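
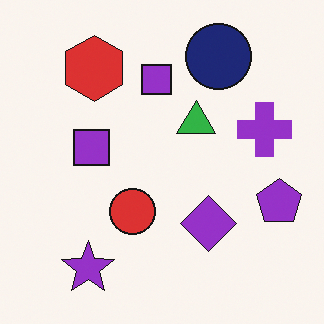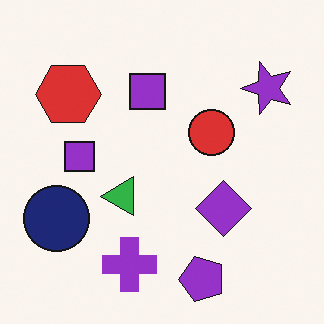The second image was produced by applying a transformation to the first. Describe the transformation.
The image was transposed (reflected across the top-left ↔ bottom-right diagonal).

Shapes have swapped their row and column positions — what was in the top-right is now in the bottom-left — a diagonal reflection.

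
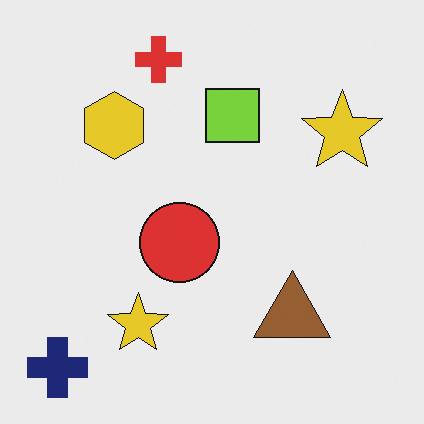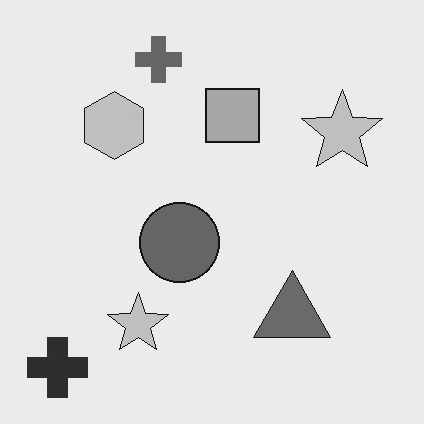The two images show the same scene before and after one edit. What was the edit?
It was converted to grayscale.

All color is removed — every shape is now a shade of grey.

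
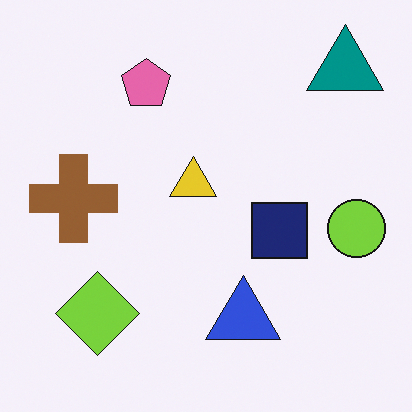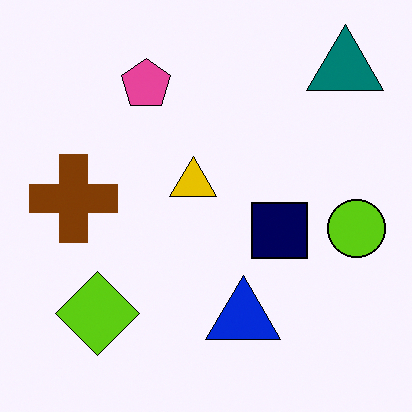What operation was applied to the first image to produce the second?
The second image is the first given slightly increased contrast.

Tones are pushed away from mid-grey across the whole image — a global contrast change.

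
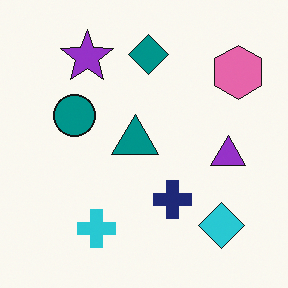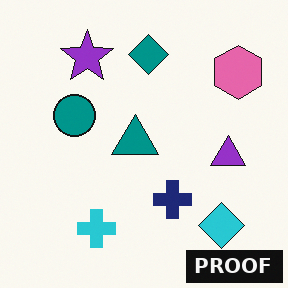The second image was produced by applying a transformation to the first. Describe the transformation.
Watermarked with the text "PROOF" in the lower-right corner.

A dark label reading "PROOF" appears in the lower-right corner.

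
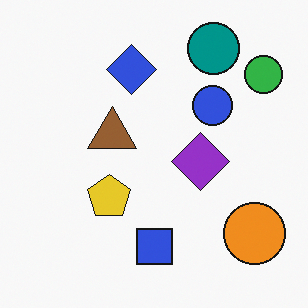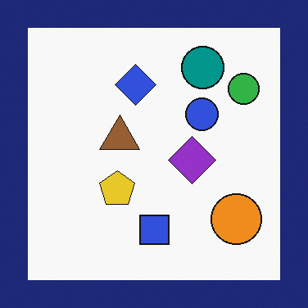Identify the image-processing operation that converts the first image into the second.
The transformation is: framed with a navy border.

A solid navy frame runs around the edge of the second image, with the content slightly shrunk inside it.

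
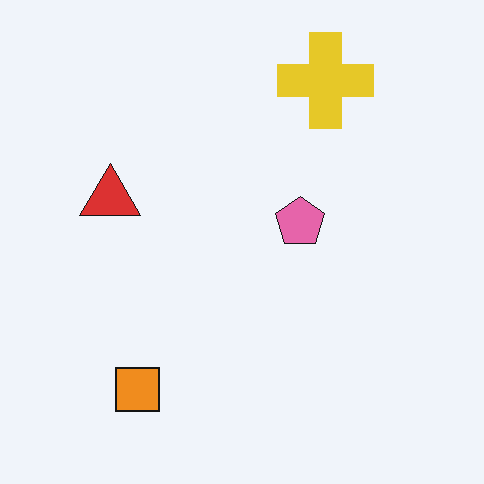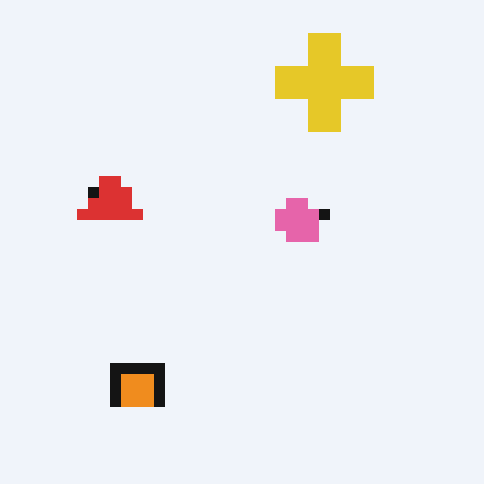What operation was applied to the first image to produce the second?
Heavily pixelated into large blocks.

Shapes are reduced to large square blocks; fine edges and outlines are lost — a downscale-then-upscale (mosaic) effect.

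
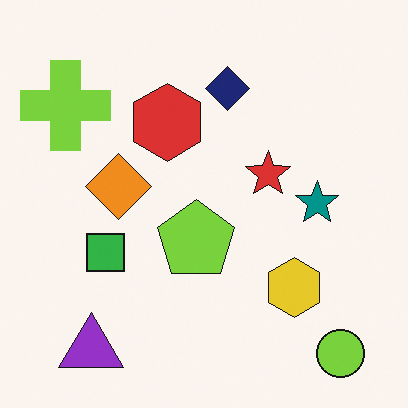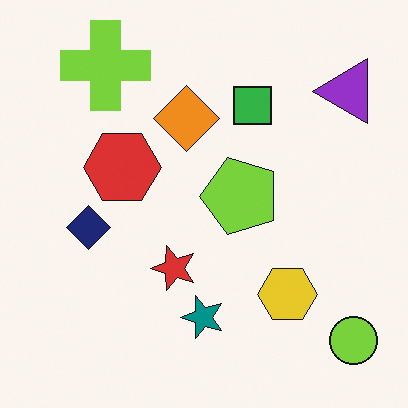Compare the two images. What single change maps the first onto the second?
The image was transposed (reflected across the top-left ↔ bottom-right diagonal).

Shapes have swapped their row and column positions — what was in the top-right is now in the bottom-left — a diagonal reflection.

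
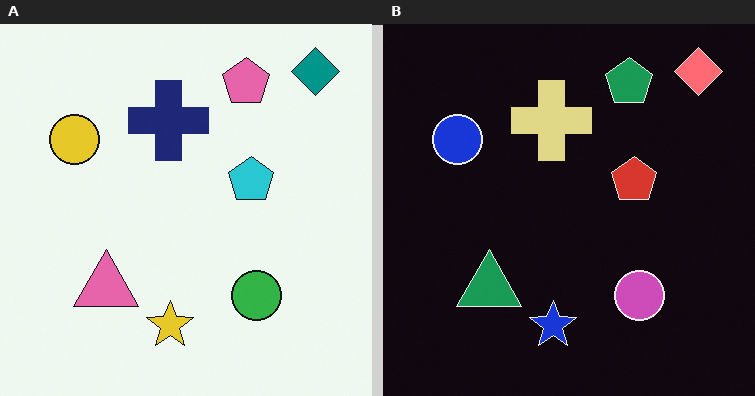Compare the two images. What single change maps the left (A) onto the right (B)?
It was color-inverted (negative).

The light background has become dark and every shape's color is its complement — a photographic negative.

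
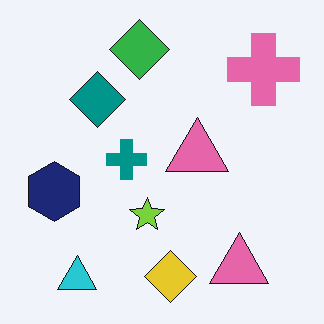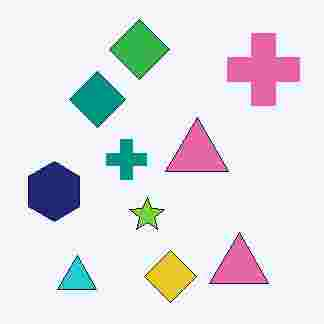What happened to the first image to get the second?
Degraded with heavy JPEG compression.

Blocky 8×8 compression artifacts appear around shape edges and the flat background shows ringing — characteristic JPEG degradation.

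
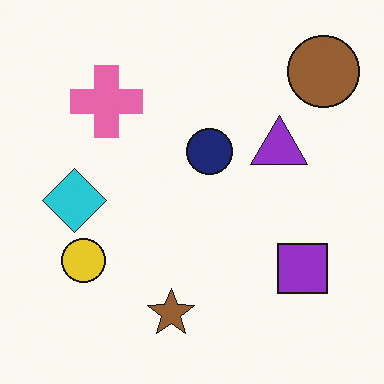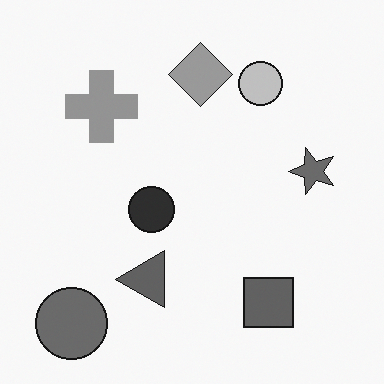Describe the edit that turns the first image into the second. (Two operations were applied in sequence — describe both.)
This is the original image converted to grayscale, then transposed (reflected across the top-left ↔ bottom-right diagonal).

All color is removed — every shape is now a shade of grey. Shapes have swapped their row and column positions — what was in the top-right is now in the bottom-left — a diagonal reflection.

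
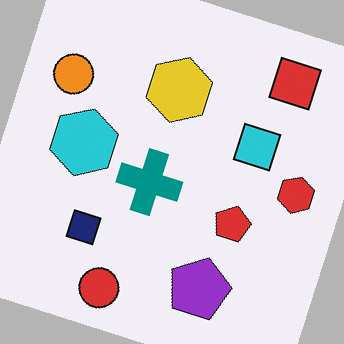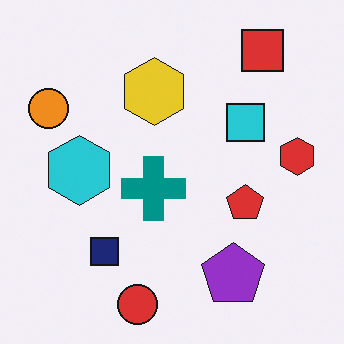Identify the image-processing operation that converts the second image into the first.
The transformation is: rotated clockwise by a clearly visible amount.

Every shape is tilted by the same angle and the image corners show triangular fill wedges — a whole-image rotation by a non-right angle.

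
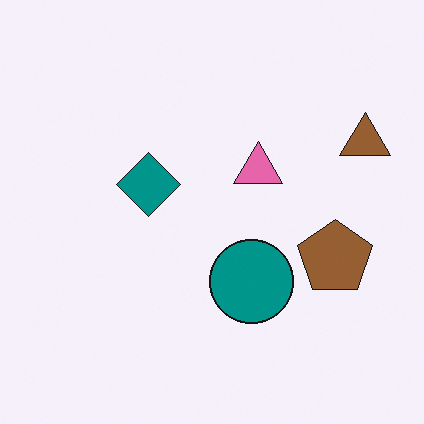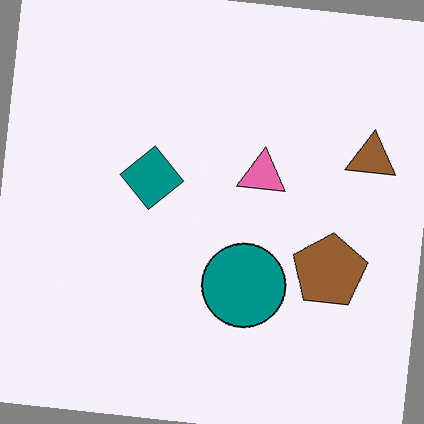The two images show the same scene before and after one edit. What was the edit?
The image was rotated clockwise by a small amount.

Every shape is tilted by the same angle and the image corners show triangular fill wedges — a whole-image rotation by a non-right angle.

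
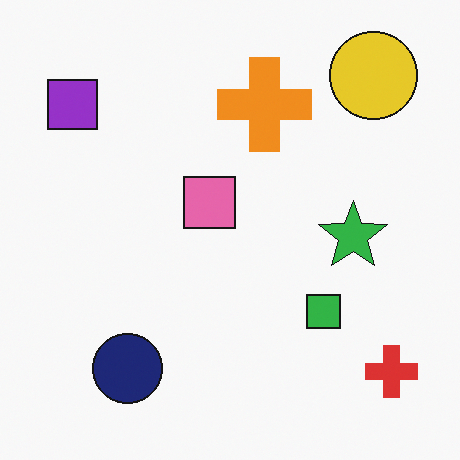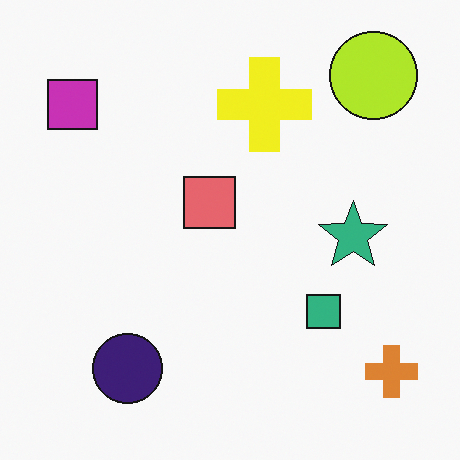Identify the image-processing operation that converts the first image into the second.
The image was hue-shifted slightly.

Every shape's color has rotated by the same amount around the hue wheel — a uniform hue shift.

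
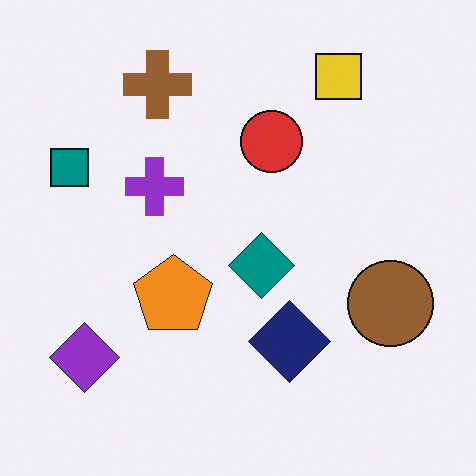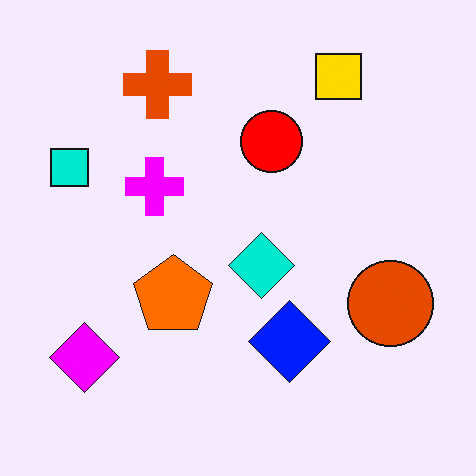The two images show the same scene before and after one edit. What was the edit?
The transformation is: heavily oversaturated.

All colors are more vivid — a global saturation change.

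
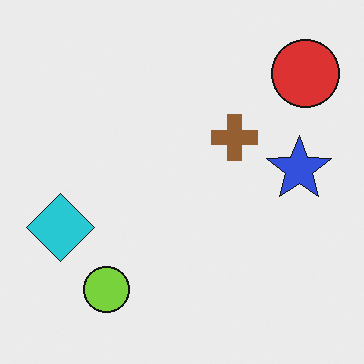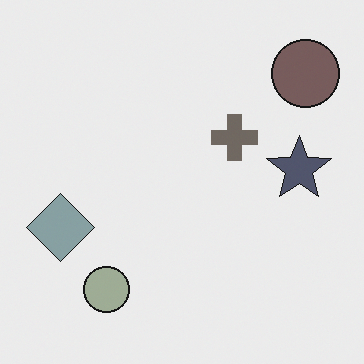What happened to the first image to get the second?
Heavily desaturated.

All colors are more muted and greyish — a global saturation change.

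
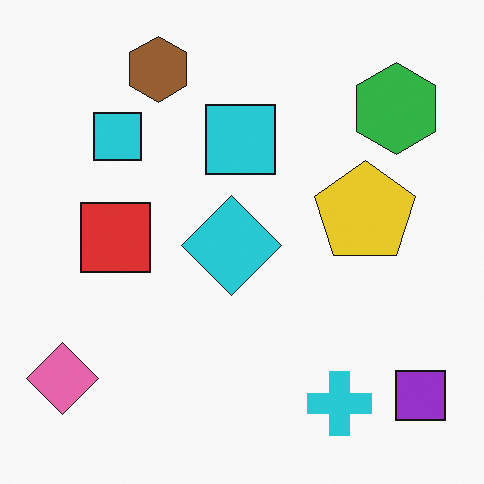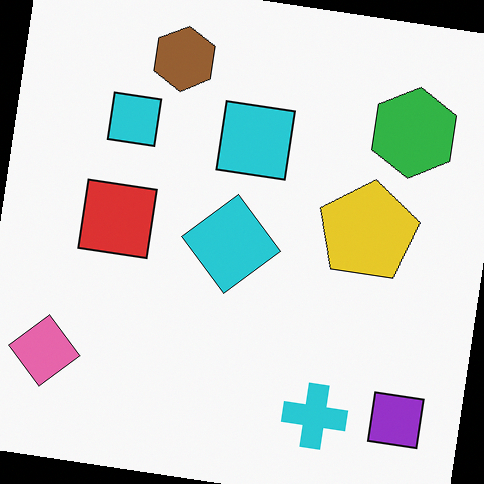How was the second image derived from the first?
Rotated clockwise by a small amount.

Every shape is tilted by the same angle and the image corners show triangular fill wedges — a whole-image rotation by a non-right angle.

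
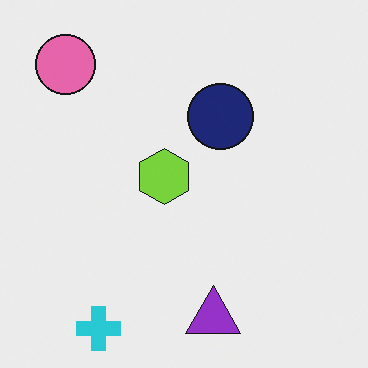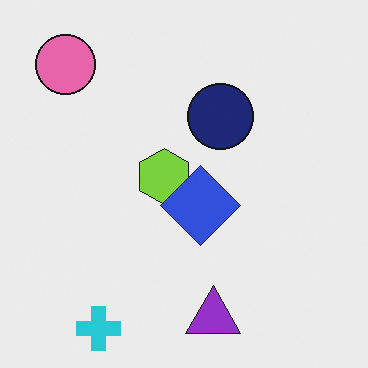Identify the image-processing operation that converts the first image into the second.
The image was overlaid with an additional blue diamond.

A blue diamond appears in the second image that is absent from the first.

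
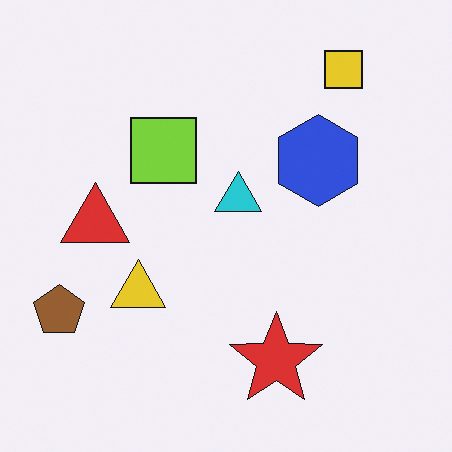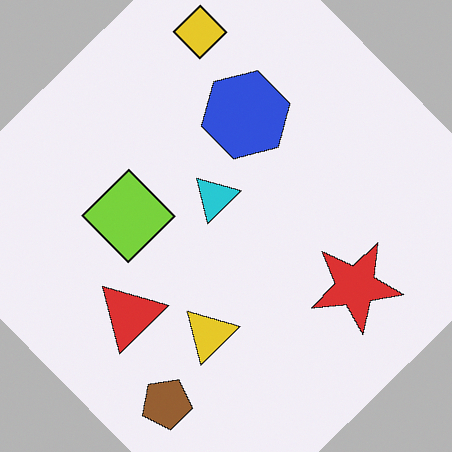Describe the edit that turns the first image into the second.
It was rotated counter-clockwise by a large amount — several tens of degrees.

Every shape is tilted by the same angle and the image corners show triangular fill wedges — a whole-image rotation by a non-right angle.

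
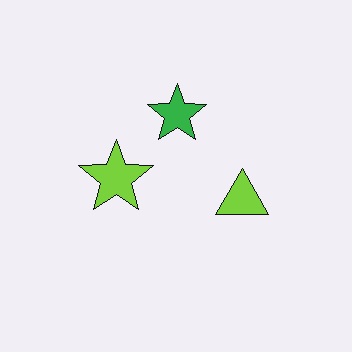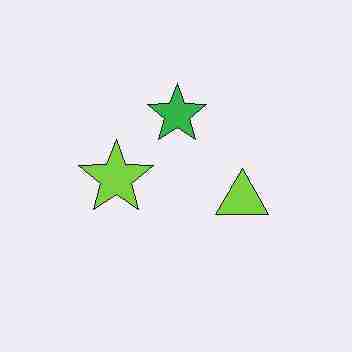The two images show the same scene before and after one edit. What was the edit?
The image was degraded with heavy JPEG compression.

Blocky 8×8 compression artifacts appear around shape edges and the flat background shows ringing — characteristic JPEG degradation.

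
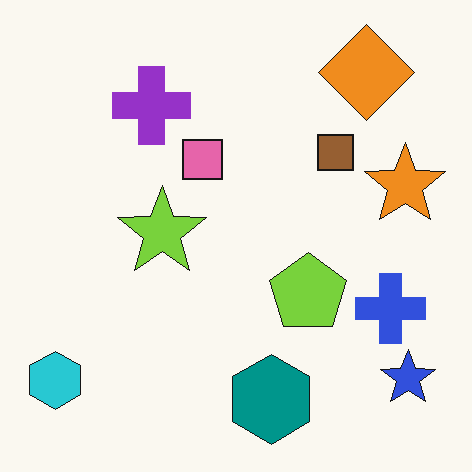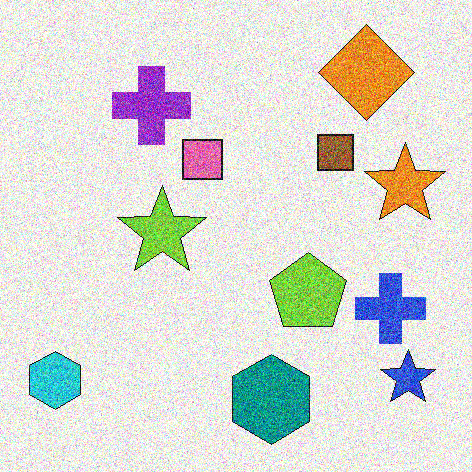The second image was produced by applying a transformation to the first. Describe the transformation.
The transformation is: degraded with a thick layer of grain.

Random speckle covers the whole image, including the flat background.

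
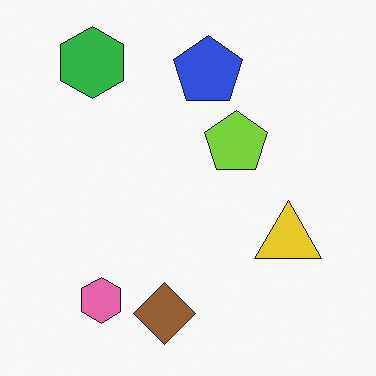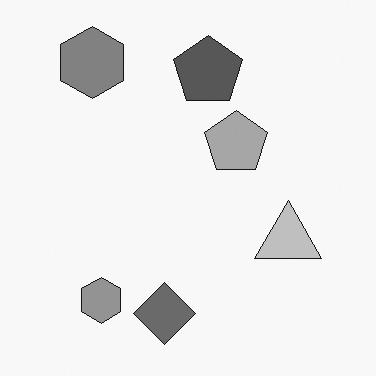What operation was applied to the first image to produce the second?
It was converted to grayscale.

All color is removed — every shape is now a shade of grey.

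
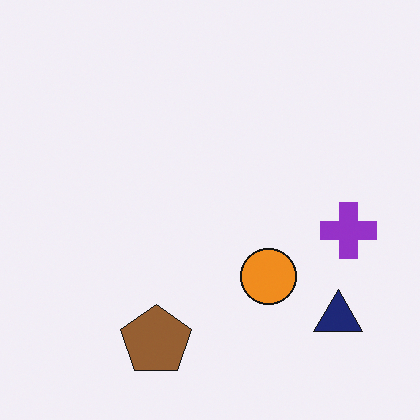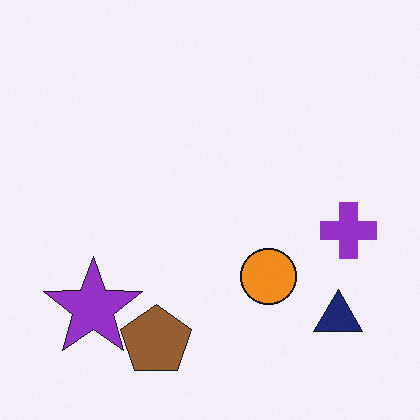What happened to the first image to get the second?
This is the original image overlaid with an additional purple star.

A purple star appears in the second image that is absent from the first.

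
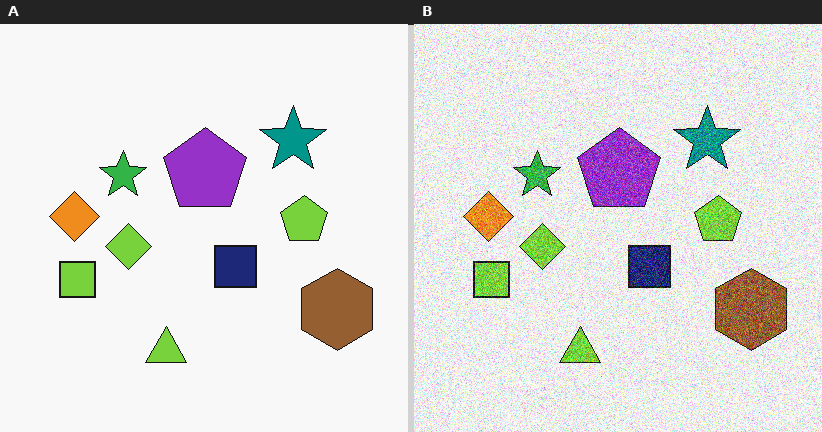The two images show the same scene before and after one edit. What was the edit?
The image was degraded with heavy additive noise.

Random speckle covers the whole image, including the flat background.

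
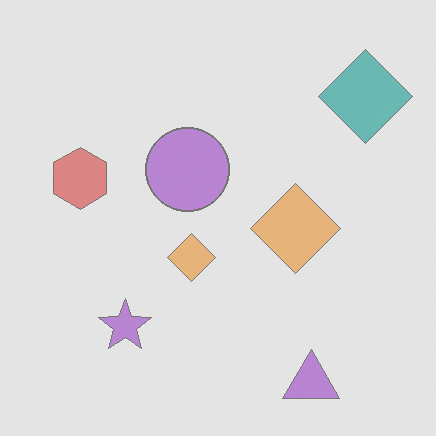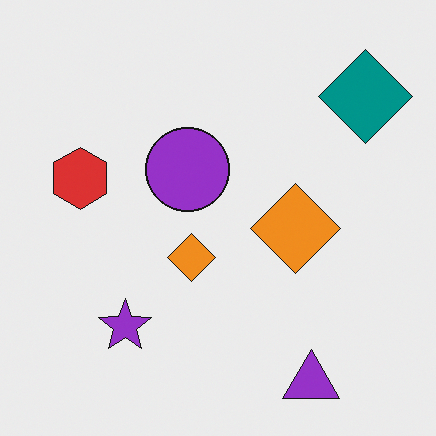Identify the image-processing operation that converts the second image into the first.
The image was washed out (contrast reduced).

Tones are pushed toward mid-grey across the whole image — a global contrast change.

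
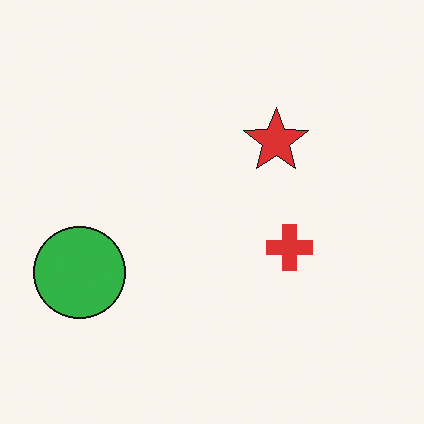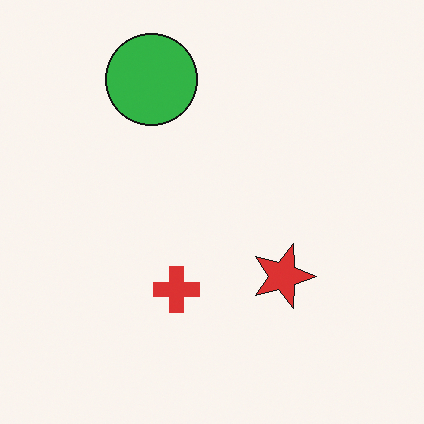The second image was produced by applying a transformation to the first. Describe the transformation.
The second image is the first rotated 90° clockwise.

The green circle sits in the left of the first image and the top of the second — consistent with a whole-image 90° clockwise rotation.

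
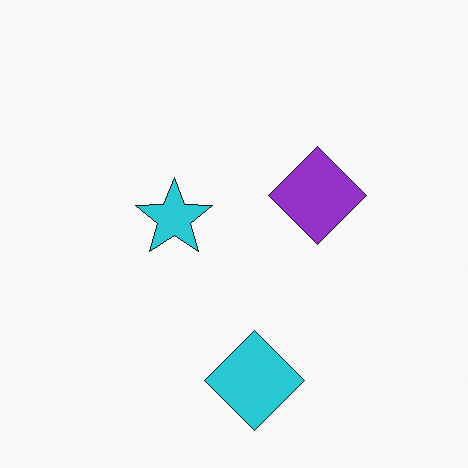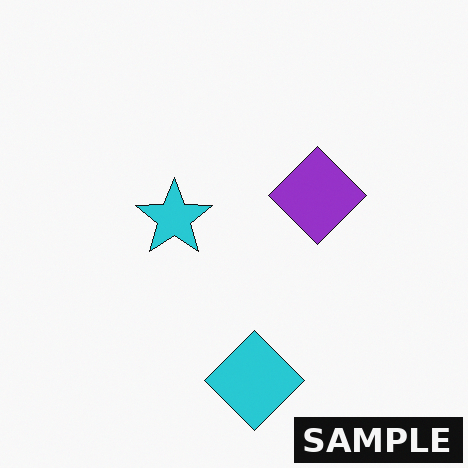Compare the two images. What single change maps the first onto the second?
The second image is the first watermarked with the text "SAMPLE" in the lower-right corner.

A dark label reading "SAMPLE" appears in the lower-right corner.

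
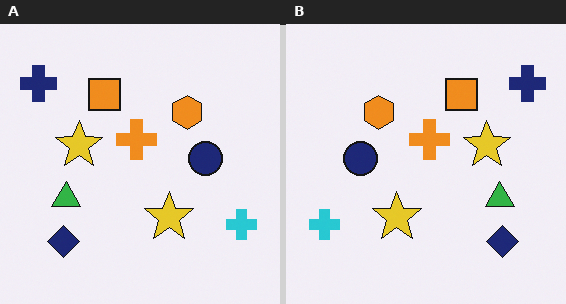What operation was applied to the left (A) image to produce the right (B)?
The right (B) image is the left (A) flipped horizontally (left ↔ right).

The navy cross is in the top-left of the left (A) image and the top-right of the right (B) — shapes on opposite sides of the vertical midline have swapped in a mirror flip.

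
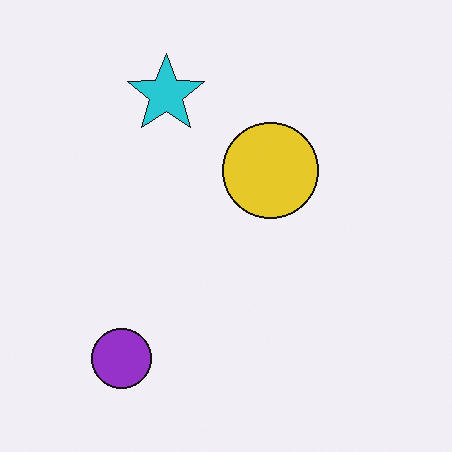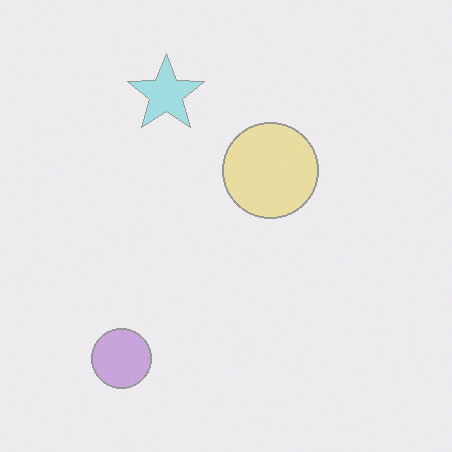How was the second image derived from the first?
Washed out (contrast reduced).

Tones are pushed toward mid-grey across the whole image — a global contrast change.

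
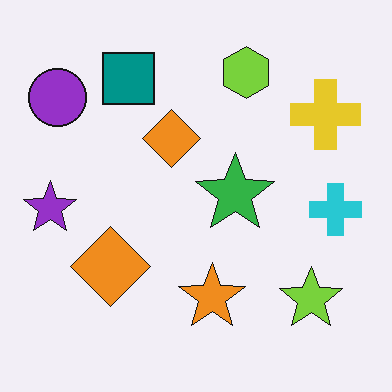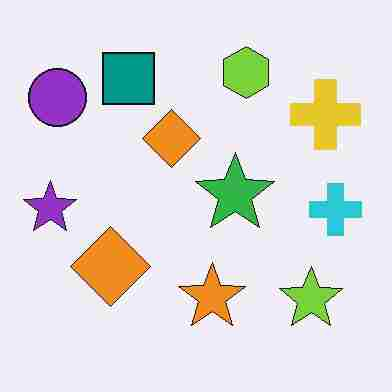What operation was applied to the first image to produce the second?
The transformation is: heavily JPEG-compressed with obvious blocking artifacts.

Blocky 8×8 compression artifacts appear around shape edges and the flat background shows ringing — characteristic JPEG degradation.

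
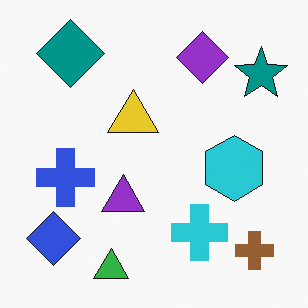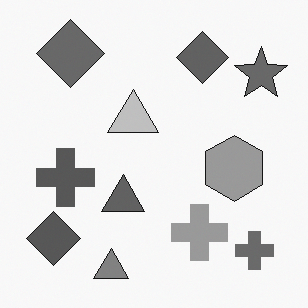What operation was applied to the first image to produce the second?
This is the original image converted to grayscale.

All color is removed — every shape is now a shade of grey.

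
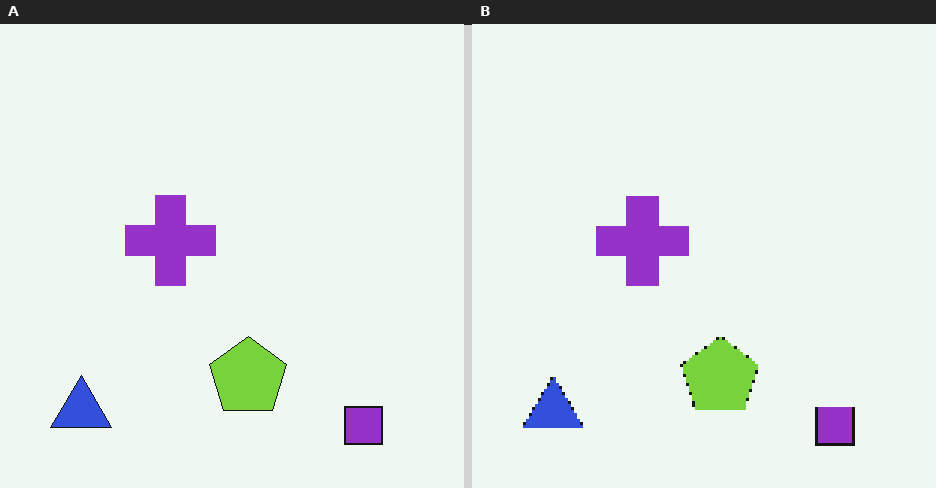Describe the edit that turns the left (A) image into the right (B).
The right (B) image is the left (A) lightly pixelated (a mild mosaic effect).

Shapes are reduced to large square blocks; fine edges and outlines are lost — a downscale-then-upscale (mosaic) effect.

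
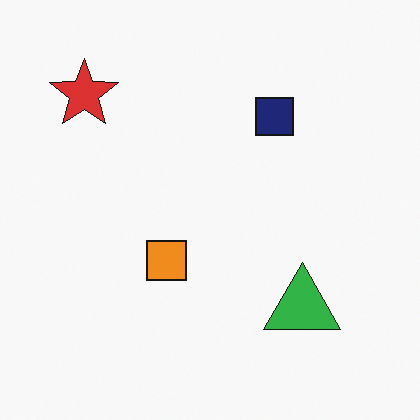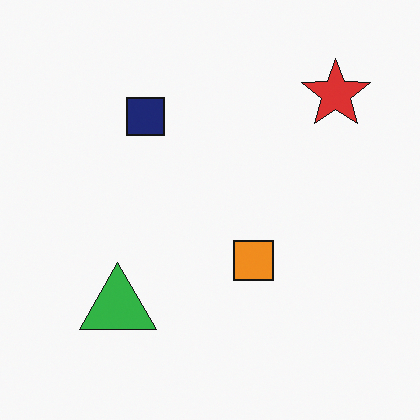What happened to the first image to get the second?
The image was flipped horizontally (left ↔ right).

The red star is in the top-left of the first image and the top-right of the second — shapes on opposite sides of the vertical midline have swapped in a mirror flip.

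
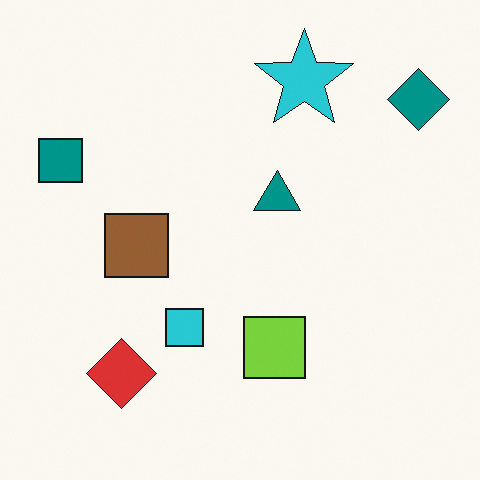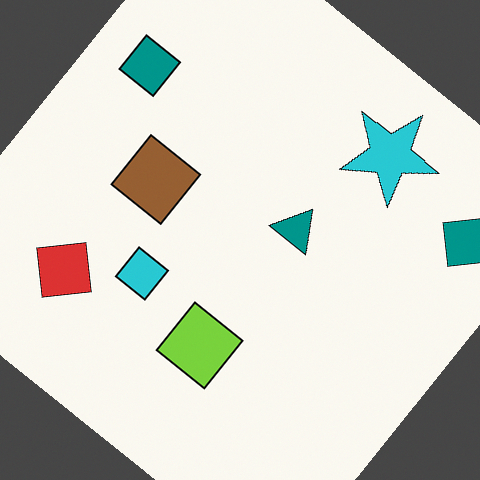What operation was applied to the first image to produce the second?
It was rotated clockwise by a large amount — several tens of degrees.

Every shape is tilted by the same angle and the image corners show triangular fill wedges — a whole-image rotation by a non-right angle.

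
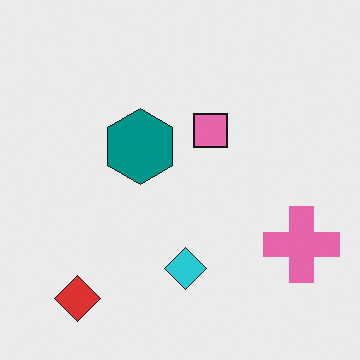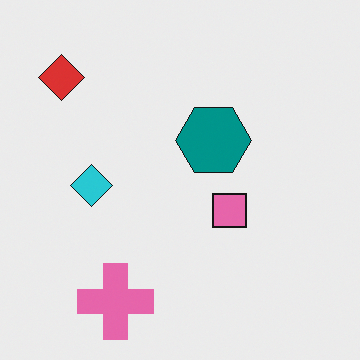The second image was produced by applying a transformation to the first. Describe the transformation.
The transformation is: rotated 90° clockwise.

The red diamond sits in the bottom-left of the first image and the top-left of the second — consistent with a whole-image 90° clockwise rotation.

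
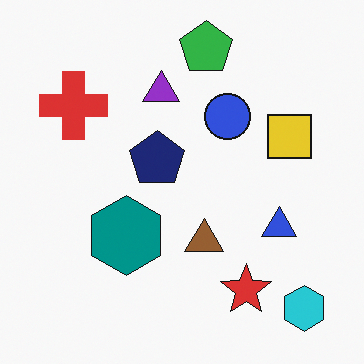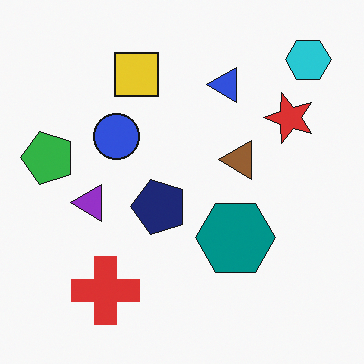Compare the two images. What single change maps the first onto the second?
The transformation is: rotated 90° counter-clockwise.

The cyan hexagon sits in the bottom-right of the first image and the top-right of the second — consistent with a whole-image 90° counter-clockwise rotation.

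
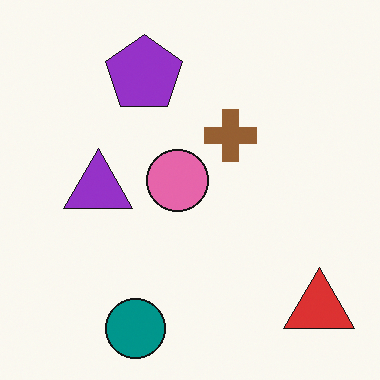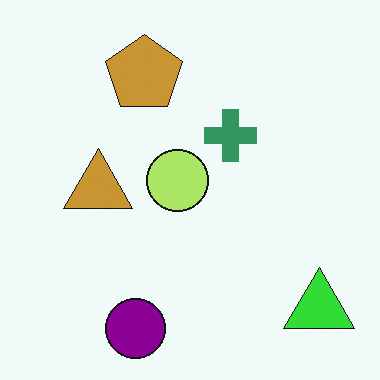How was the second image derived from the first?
This is the original image hue-shifted by a moderate amount.

Every shape's color has rotated by the same amount around the hue wheel — a uniform hue shift.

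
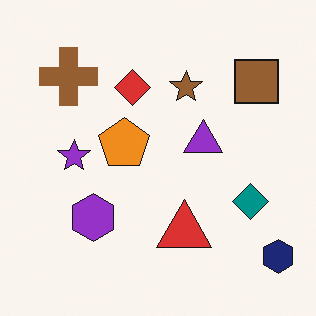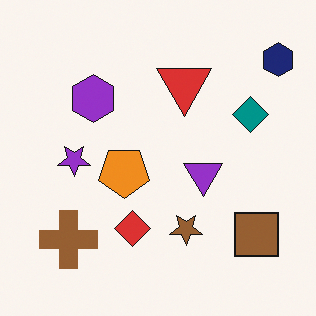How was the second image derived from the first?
It was flipped vertically (top ↔ bottom).

The navy hexagon is in the bottom-right of the first image and the top-right of the second — shapes on opposite sides of the horizontal midline have swapped in a mirror flip.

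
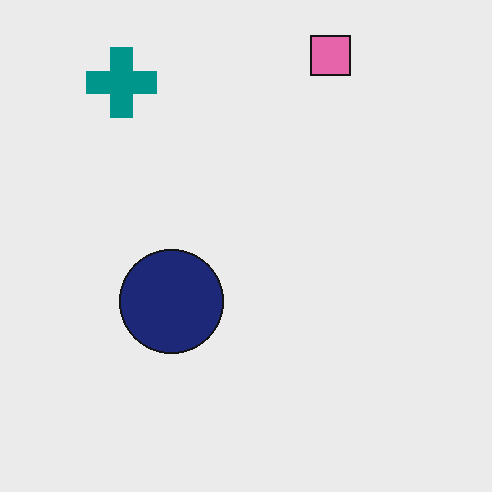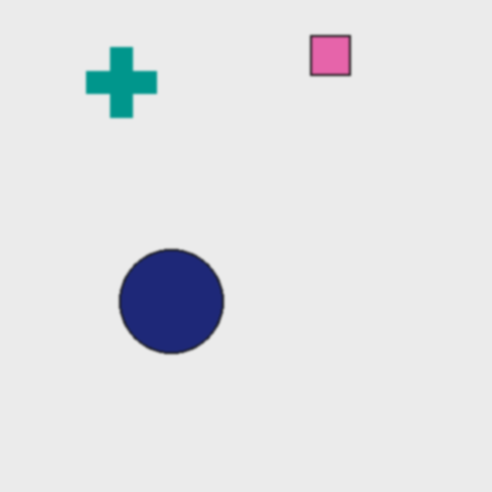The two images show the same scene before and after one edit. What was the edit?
The second image is the first lightly blurred.

Shape edges and outlines are uniformly softened across the whole image.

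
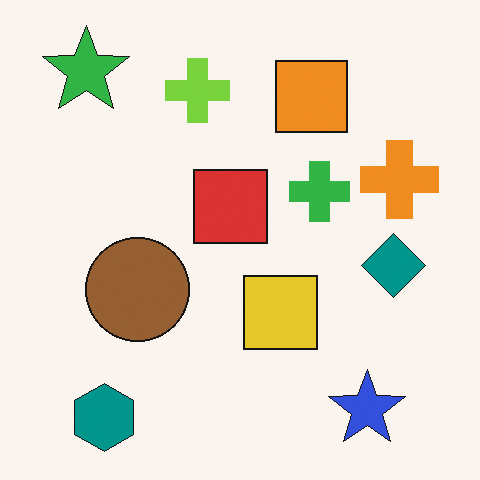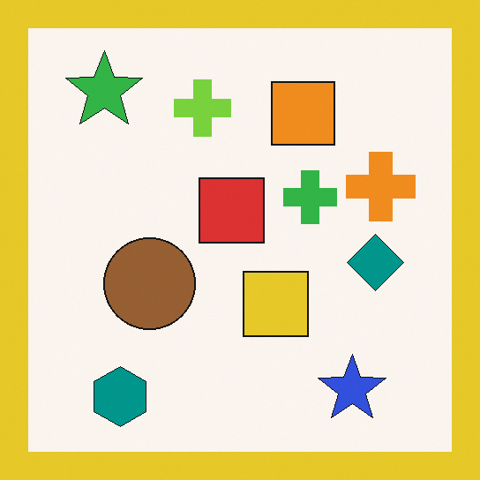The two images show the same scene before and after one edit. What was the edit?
The transformation is: framed with a yellow border.

A solid yellow frame runs around the edge of the second image, with the content slightly shrunk inside it.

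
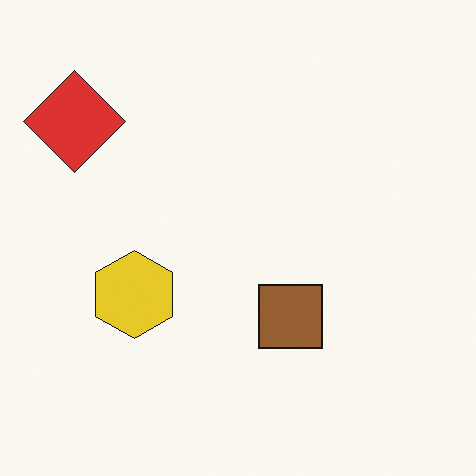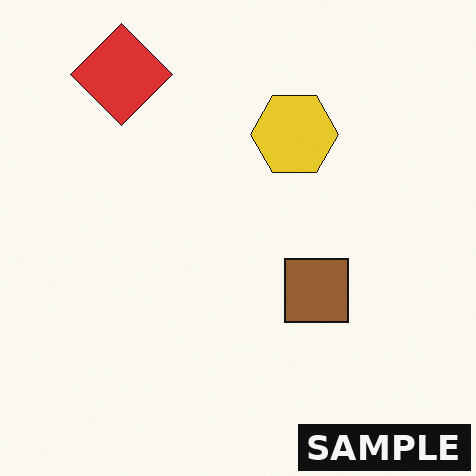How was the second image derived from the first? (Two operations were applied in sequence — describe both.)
This is the original image transposed (reflected across the top-left ↔ bottom-right diagonal), then watermarked with the text "SAMPLE" in the lower-right corner.

Shapes have swapped their row and column positions — what was in the top-right is now in the bottom-left — a diagonal reflection. A dark label reading "SAMPLE" appears in the lower-right corner.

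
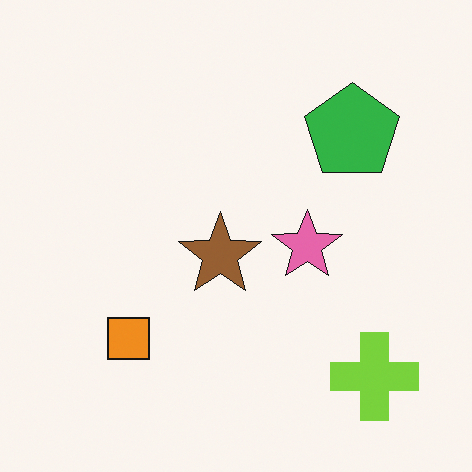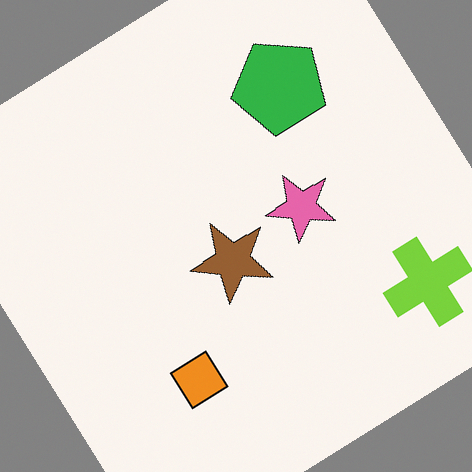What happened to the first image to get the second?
The image was rotated counter-clockwise by a large amount — several tens of degrees.

Every shape is tilted by the same angle and the image corners show triangular fill wedges — a whole-image rotation by a non-right angle.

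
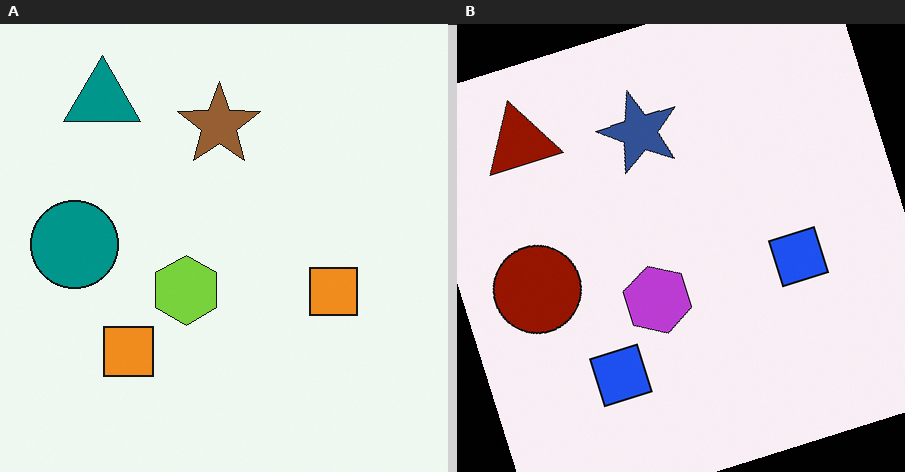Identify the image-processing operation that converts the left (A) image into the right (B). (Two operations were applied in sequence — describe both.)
The right (B) image is the left (A) hue-shifted through roughly half the color wheel, then rotated counter-clockwise by a clearly visible amount.

Every shape's color has rotated by the same amount around the hue wheel — a uniform hue shift. Every shape is tilted by the same angle and the image corners show triangular fill wedges — a whole-image rotation by a non-right angle.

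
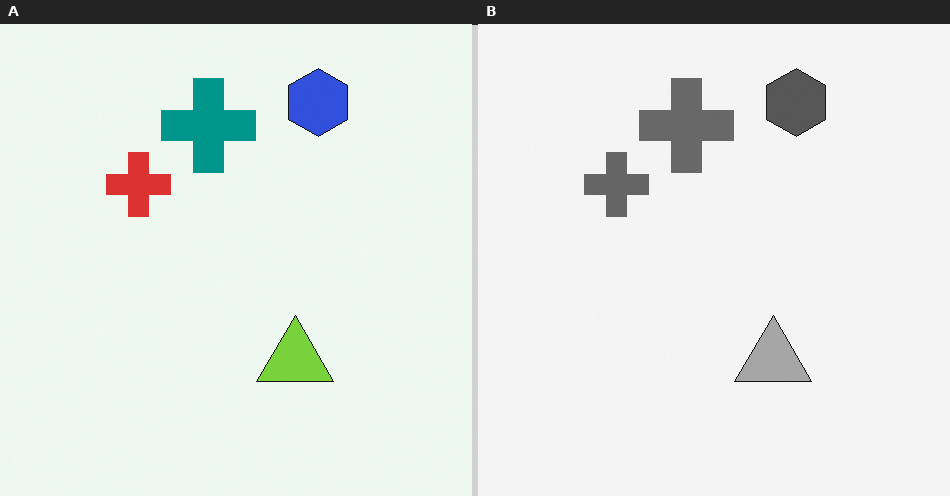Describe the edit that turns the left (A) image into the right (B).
Converted to grayscale.

All color is removed — every shape is now a shade of grey.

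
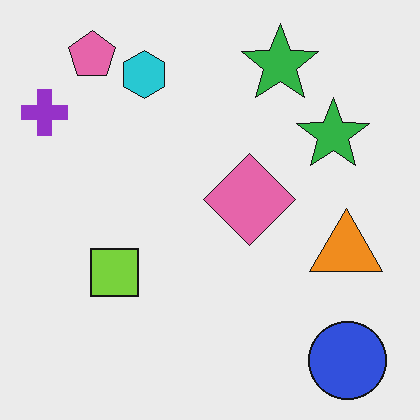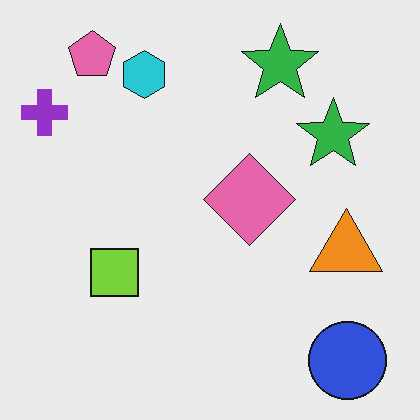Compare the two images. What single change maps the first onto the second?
It was JPEG-compressed with visible artifacts.

Blocky 8×8 compression artifacts appear around shape edges and the flat background shows ringing — characteristic JPEG degradation.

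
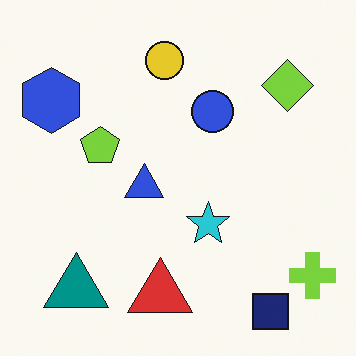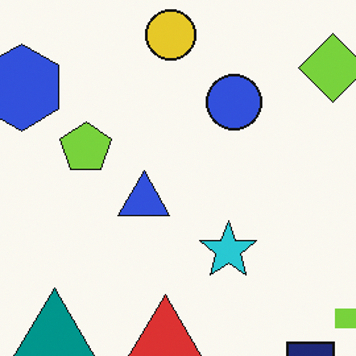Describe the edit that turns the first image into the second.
It was cropped slightly and scaled back up.

The visible shapes are larger and the field of view is narrower; shapes near the original edges may be partly or wholly outside the frame — a crop-and-rescale.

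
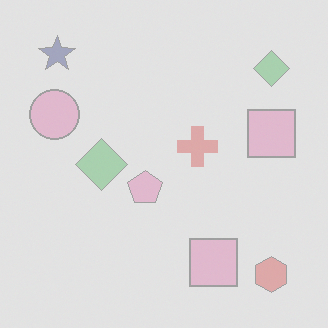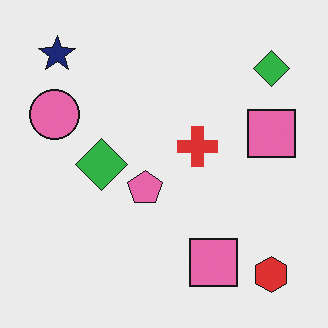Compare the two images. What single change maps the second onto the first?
This is the original image washed out (contrast reduced).

Tones are pushed toward mid-grey across the whole image — a global contrast change.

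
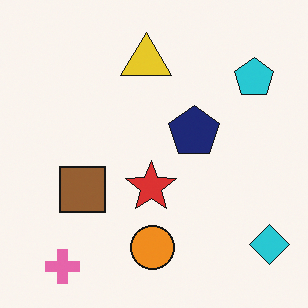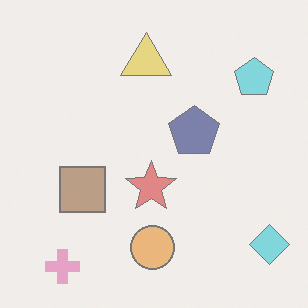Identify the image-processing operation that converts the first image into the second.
The second image is the first given much lower contrast.

Tones are pushed toward mid-grey across the whole image — a global contrast change.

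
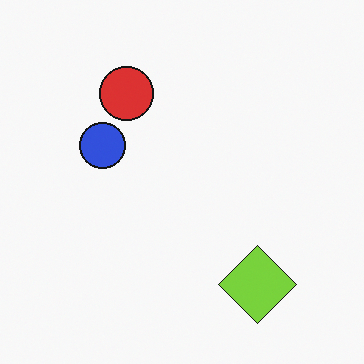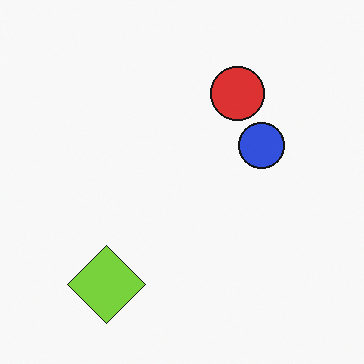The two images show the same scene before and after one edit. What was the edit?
This is the original image flipped horizontally (left ↔ right).

The blue circle is in the left of the first image and the right of the second — shapes on opposite sides of the vertical midline have swapped in a mirror flip.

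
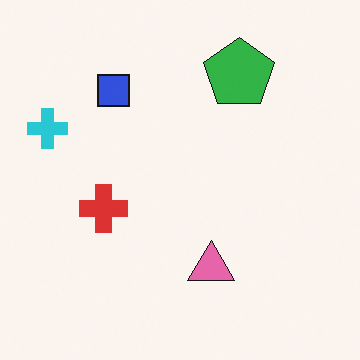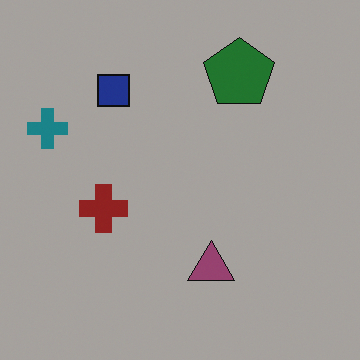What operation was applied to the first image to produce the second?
The image was darkened a lot.

Every pixel — background and shapes alike — is uniformly darkened.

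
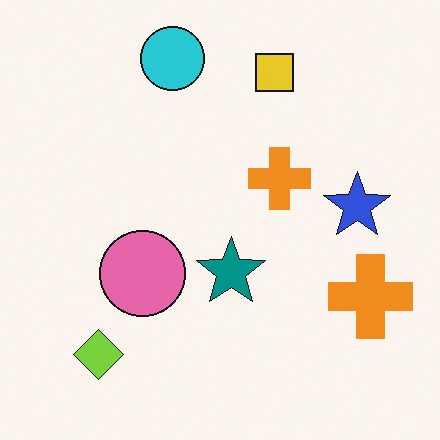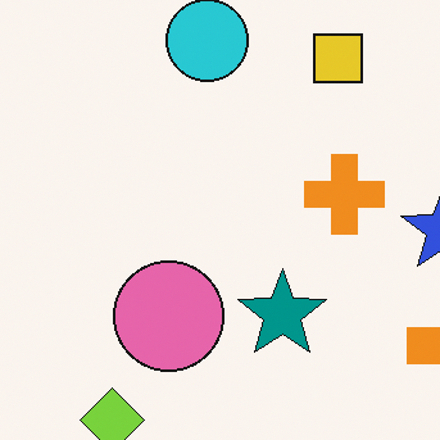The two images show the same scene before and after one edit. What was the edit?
The second image is the first cropped to a modestly smaller region and rescaled.

The visible shapes are larger and the field of view is narrower; shapes near the original edges may be partly or wholly outside the frame — a crop-and-rescale.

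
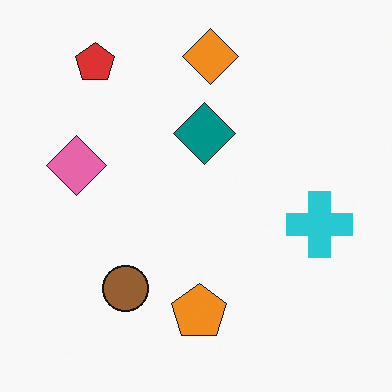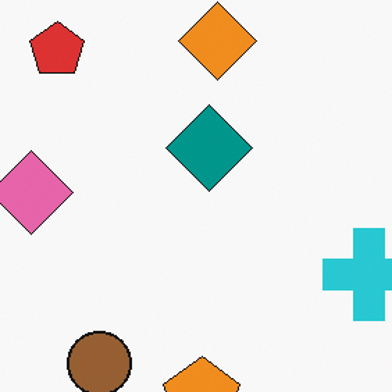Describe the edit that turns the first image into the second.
Cropped slightly and scaled back up.

The visible shapes are larger and the field of view is narrower; shapes near the original edges may be partly or wholly outside the frame — a crop-and-rescale.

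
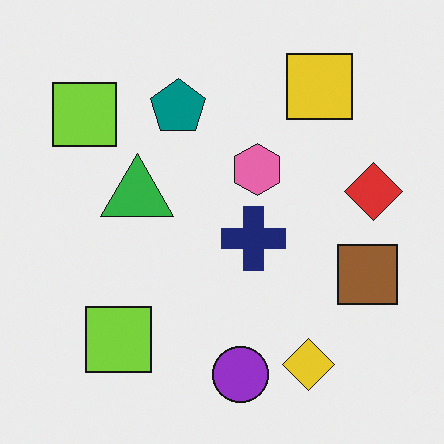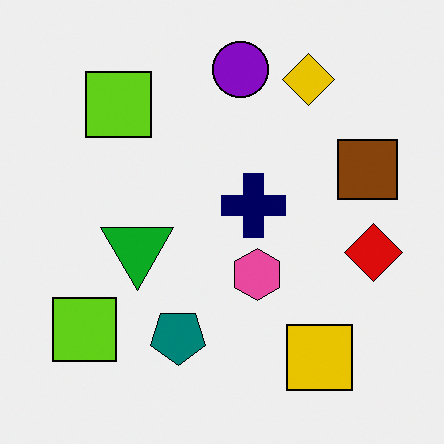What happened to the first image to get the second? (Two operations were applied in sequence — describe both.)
Given slightly increased contrast, then flipped vertically (top ↔ bottom).

Tones are pushed away from mid-grey across the whole image — a global contrast change. The purple circle is in the bottom of the first image and the top of the second — shapes on opposite sides of the horizontal midline have swapped in a mirror flip.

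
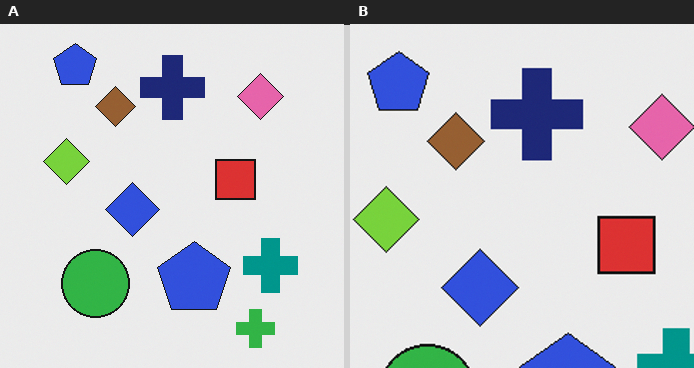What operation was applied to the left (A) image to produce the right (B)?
This is the original image cropped to a modestly smaller region and rescaled.

The visible shapes are larger and the field of view is narrower; shapes near the original edges may be partly or wholly outside the frame — a crop-and-rescale.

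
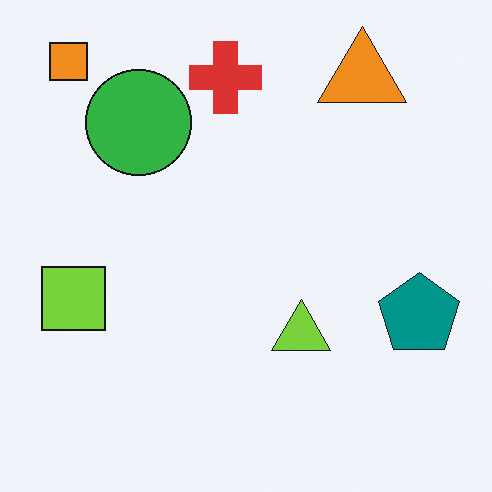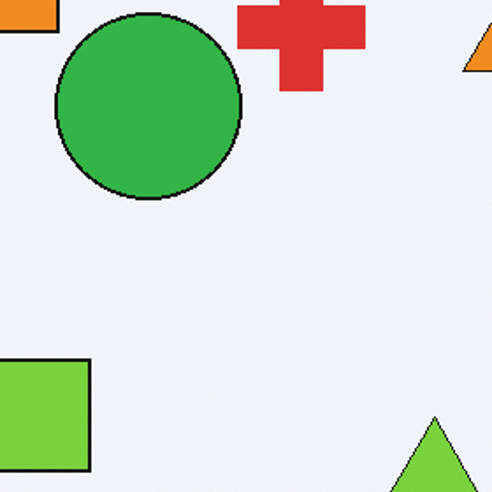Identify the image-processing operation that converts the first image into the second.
The second image is the first cropped to a noticeably smaller region and rescaled.

The visible shapes are larger and the field of view is narrower; shapes near the original edges may be partly or wholly outside the frame — a crop-and-rescale.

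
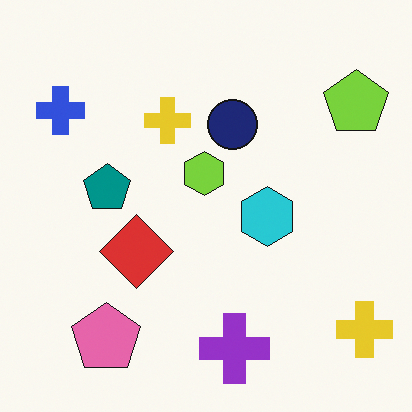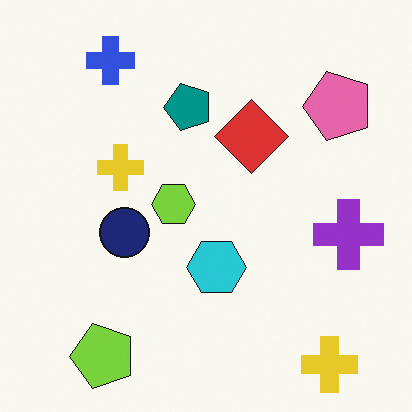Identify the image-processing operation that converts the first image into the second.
The image was transposed (reflected across the top-left ↔ bottom-right diagonal).

Shapes have swapped their row and column positions — what was in the top-right is now in the bottom-left — a diagonal reflection.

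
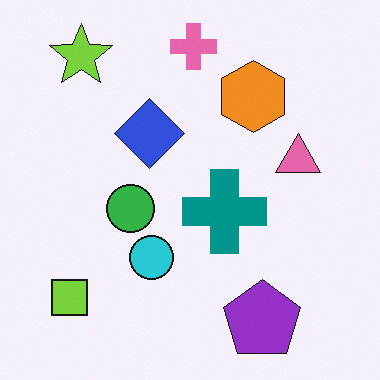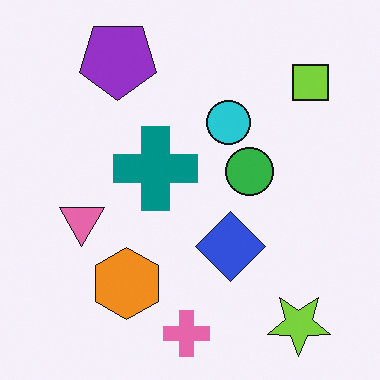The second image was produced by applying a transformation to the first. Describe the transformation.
It was rotated 180°.

The lime star sits in the top-left of the first image and the bottom-right of the second — consistent with a whole-image 180° rotation.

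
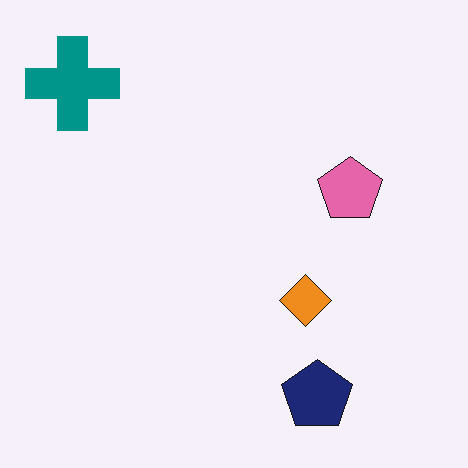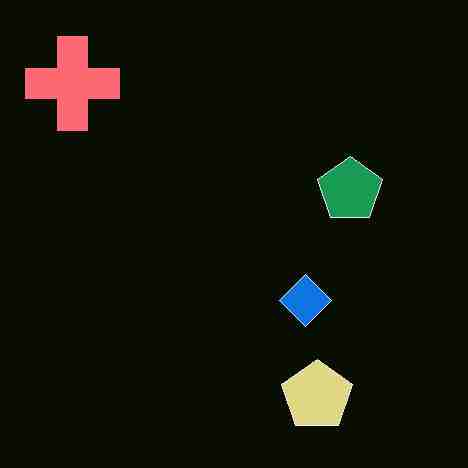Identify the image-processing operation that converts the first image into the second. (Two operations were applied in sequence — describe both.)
It was degraded with heavy JPEG compression, then color-inverted (negative).

Blocky 8×8 compression artifacts appear around shape edges and the flat background shows ringing — characteristic JPEG degradation. The light background has become dark and every shape's color is its complement — a photographic negative.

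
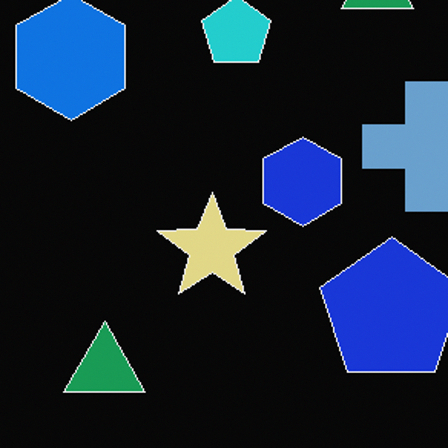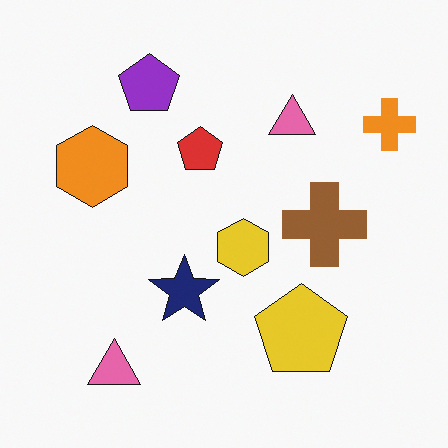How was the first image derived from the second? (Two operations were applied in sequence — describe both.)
Cropped to a modestly smaller region and rescaled, then color-inverted (negative).

The visible shapes are larger and the field of view is narrower; shapes near the original edges may be partly or wholly outside the frame — a crop-and-rescale. The light background has become dark and every shape's color is its complement — a photographic negative.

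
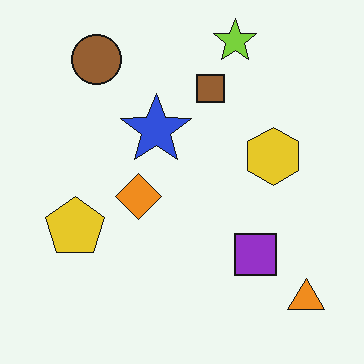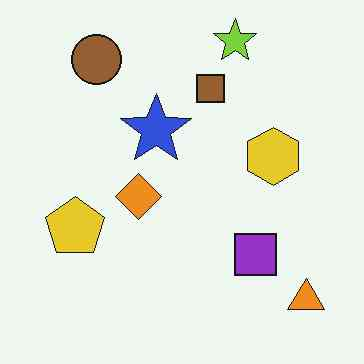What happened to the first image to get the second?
The second image is the first given moderate JPEG compression.

Blocky 8×8 compression artifacts appear around shape edges and the flat background shows ringing — characteristic JPEG degradation.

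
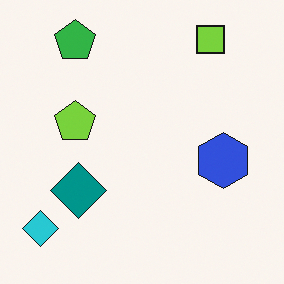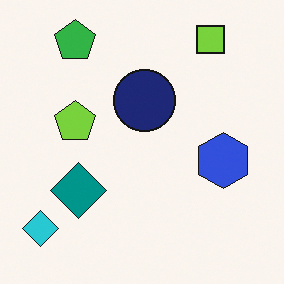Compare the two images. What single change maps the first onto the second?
The second image is the first overlaid with an additional navy circle.

A navy circle appears in the second image that is absent from the first.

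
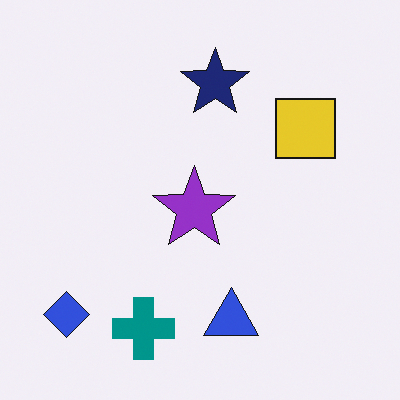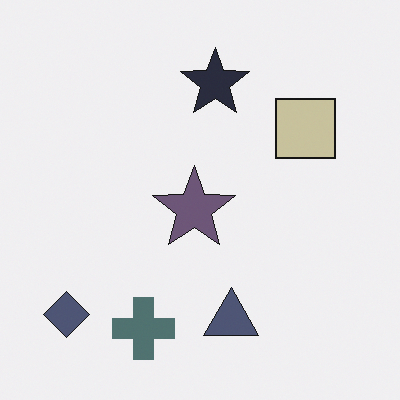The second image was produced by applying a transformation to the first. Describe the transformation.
It was heavily desaturated.

All colors are more muted and greyish — a global saturation change.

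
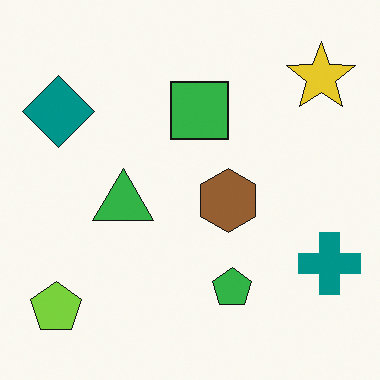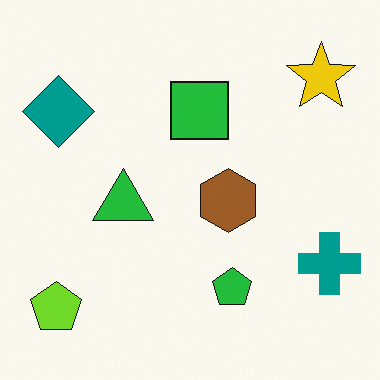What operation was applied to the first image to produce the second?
The second image is the first slightly oversaturated.

All colors are more vivid — a global saturation change.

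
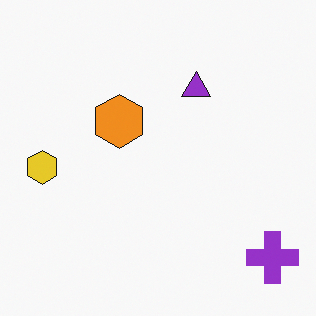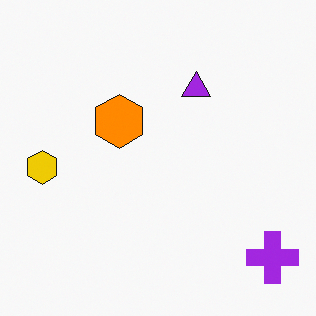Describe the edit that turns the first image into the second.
This is the original image slightly oversaturated.

All colors are more vivid — a global saturation change.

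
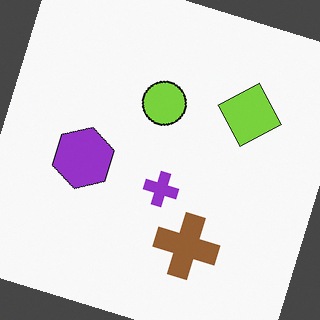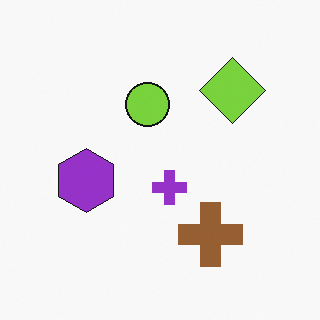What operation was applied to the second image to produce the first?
Rotated clockwise by a moderate amount.

Every shape is tilted by the same angle and the image corners show triangular fill wedges — a whole-image rotation by a non-right angle.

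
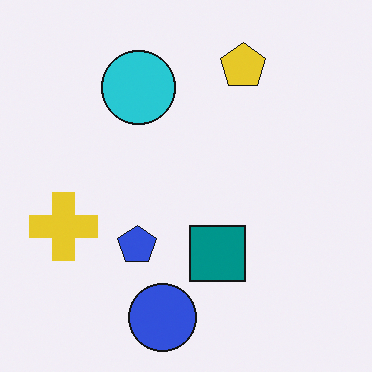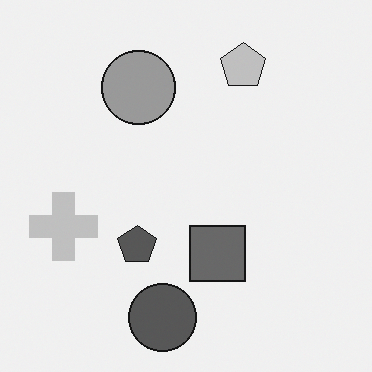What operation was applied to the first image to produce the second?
This is the original image converted to grayscale.

All color is removed — every shape is now a shade of grey.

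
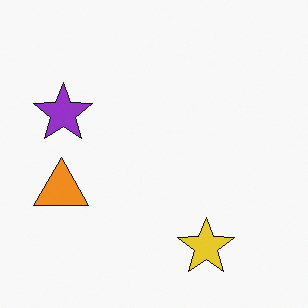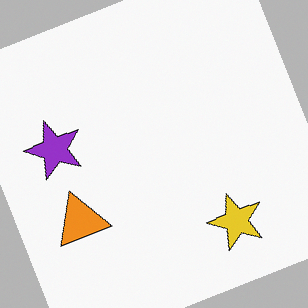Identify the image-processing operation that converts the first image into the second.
The image was rotated counter-clockwise by a clearly visible amount.

Every shape is tilted by the same angle and the image corners show triangular fill wedges — a whole-image rotation by a non-right angle.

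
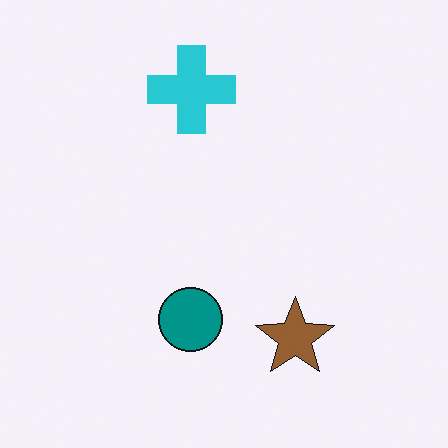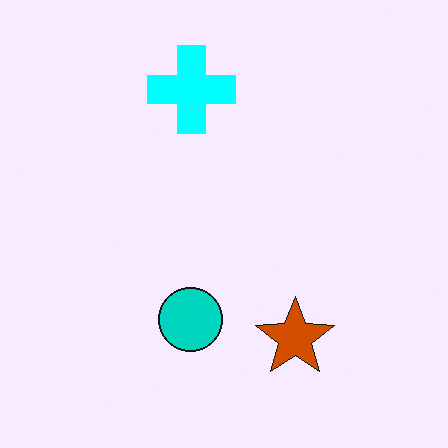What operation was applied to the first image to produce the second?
It was made much more vivid (saturation change).

All colors are more vivid — a global saturation change.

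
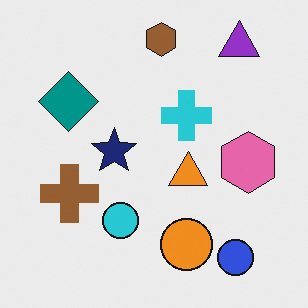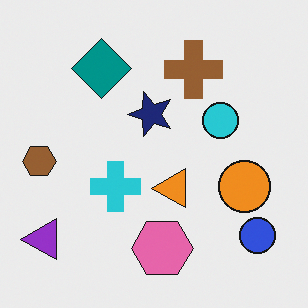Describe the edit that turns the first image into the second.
It was transposed (reflected across the top-left ↔ bottom-right diagonal).

Shapes have swapped their row and column positions — what was in the top-right is now in the bottom-left — a diagonal reflection.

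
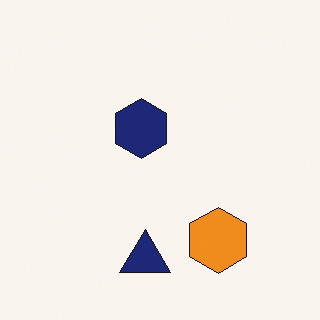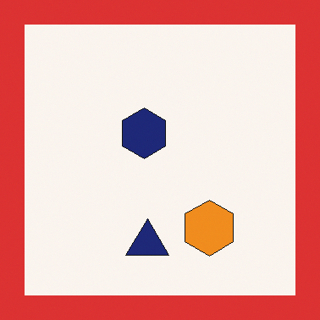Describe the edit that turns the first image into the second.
The image was framed with a red border.

A solid red frame runs around the edge of the second image, with the content slightly shrunk inside it.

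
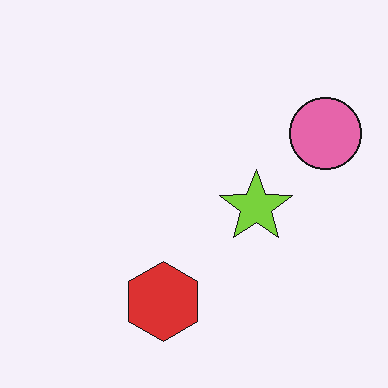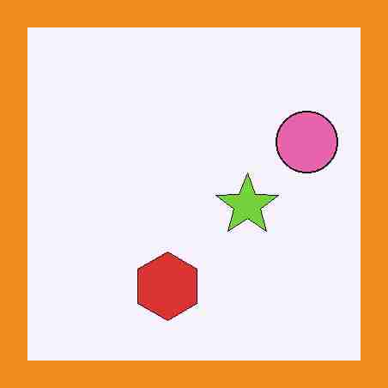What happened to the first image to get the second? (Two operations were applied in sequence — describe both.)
This is the original image degraded with heavy JPEG compression, then framed with a orange border.

Blocky 8×8 compression artifacts appear around shape edges and the flat background shows ringing — characteristic JPEG degradation. A solid orange frame runs around the edge of the second image, with the content slightly shrunk inside it.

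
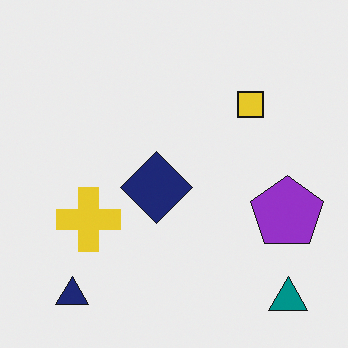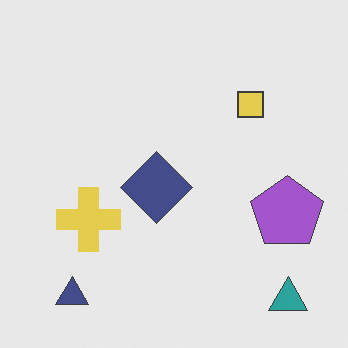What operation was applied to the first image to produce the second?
It was given slightly reduced contrast.

Tones are pushed toward mid-grey across the whole image — a global contrast change.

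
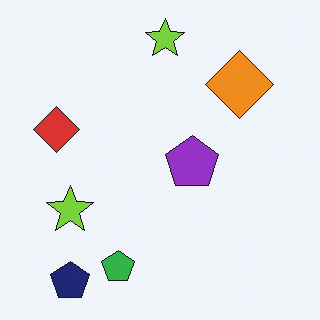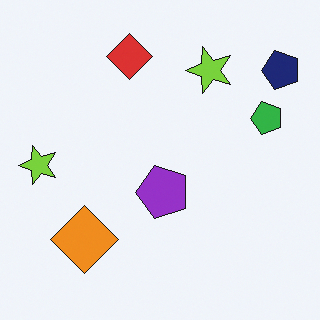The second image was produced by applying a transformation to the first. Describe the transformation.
Transposed (reflected across the top-left ↔ bottom-right diagonal).

Shapes have swapped their row and column positions — what was in the top-right is now in the bottom-left — a diagonal reflection.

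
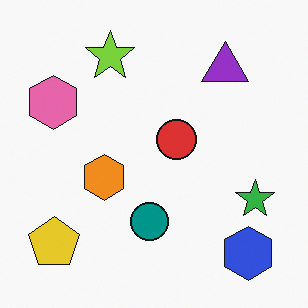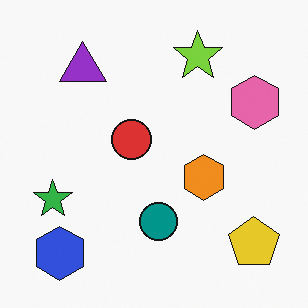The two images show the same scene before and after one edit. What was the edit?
The image was flipped horizontally (left ↔ right).

The green star is in the right of the first image and the left of the second — shapes on opposite sides of the vertical midline have swapped in a mirror flip.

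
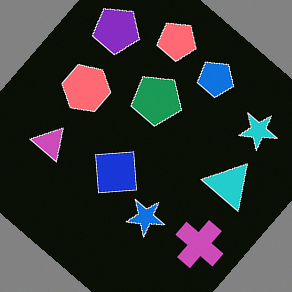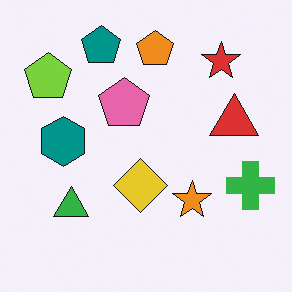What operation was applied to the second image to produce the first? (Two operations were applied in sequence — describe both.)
The image was color-inverted (negative), then rotated clockwise by a large amount — several tens of degrees.

The light background has become dark and every shape's color is its complement — a photographic negative. Every shape is tilted by the same angle and the image corners show triangular fill wedges — a whole-image rotation by a non-right angle.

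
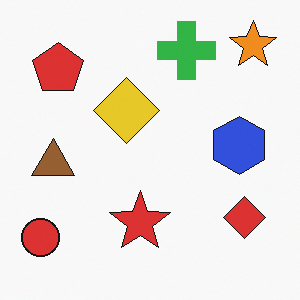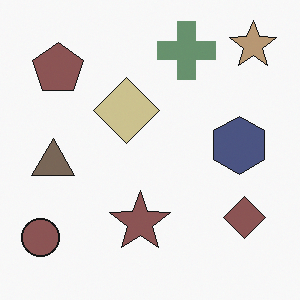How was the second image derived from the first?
Heavily desaturated.

All colors are more muted and greyish — a global saturation change.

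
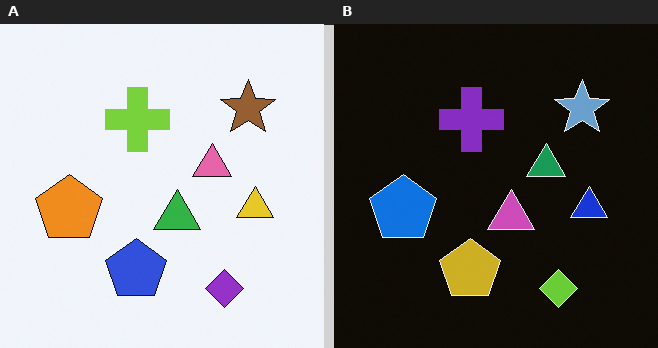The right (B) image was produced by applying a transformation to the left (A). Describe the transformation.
It was color-inverted (negative).

The light background has become dark and every shape's color is its complement — a photographic negative.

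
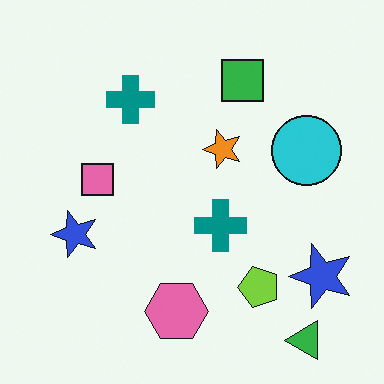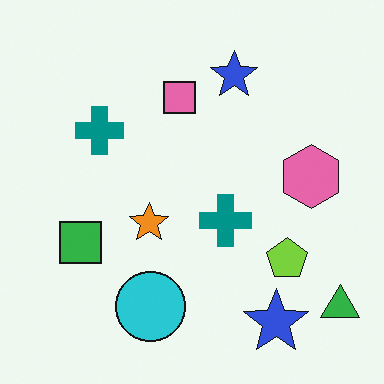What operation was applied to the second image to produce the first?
The first image is the second transposed (reflected across the top-left ↔ bottom-right diagonal).

Shapes have swapped their row and column positions — what was in the top-right is now in the bottom-left — a diagonal reflection.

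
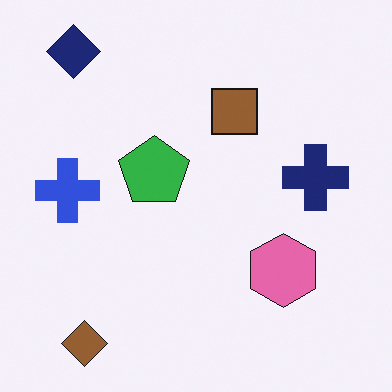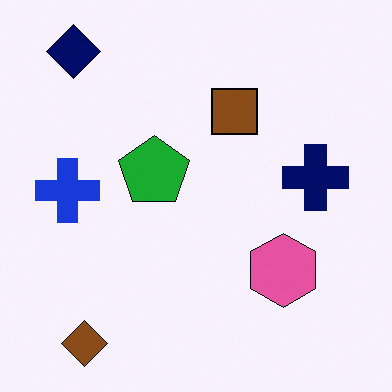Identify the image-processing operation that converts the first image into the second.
The image was given slightly increased contrast.

Tones are pushed away from mid-grey across the whole image — a global contrast change.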